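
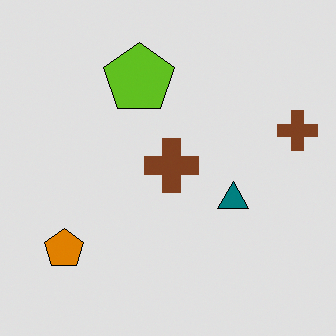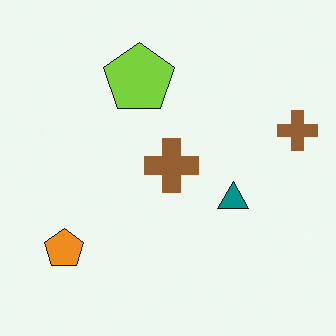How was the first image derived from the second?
Moderately posterized.

Each flat color has snapped to a coarser quantized level — most visibly, the near-white background has dropped to a flat grey.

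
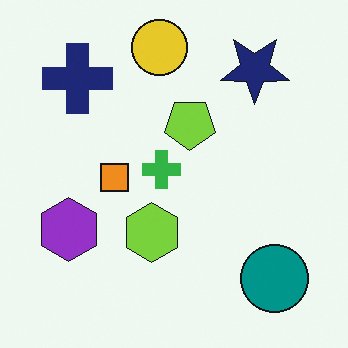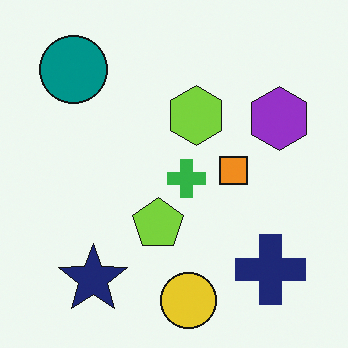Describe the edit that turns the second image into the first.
This is the original image rotated 180°.

The teal circle sits in the top-left of the second image and the bottom-right of the first — consistent with a whole-image 180° rotation.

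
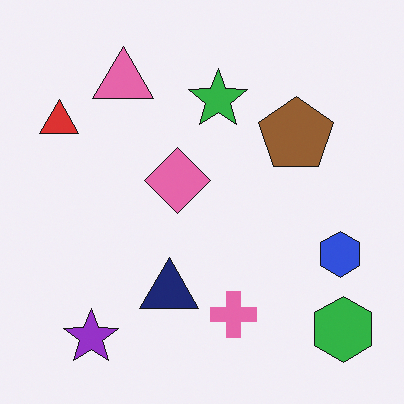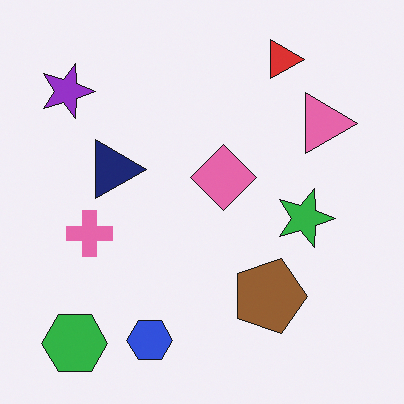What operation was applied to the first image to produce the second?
The second image is the first rotated 90° clockwise.

The green hexagon sits in the bottom-right of the first image and the bottom-left of the second — consistent with a whole-image 90° clockwise rotation.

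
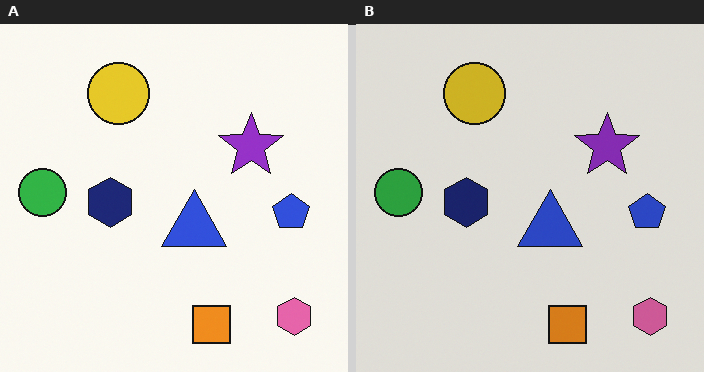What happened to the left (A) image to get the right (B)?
It was slightly darkened.

Every pixel — background and shapes alike — is uniformly darkened.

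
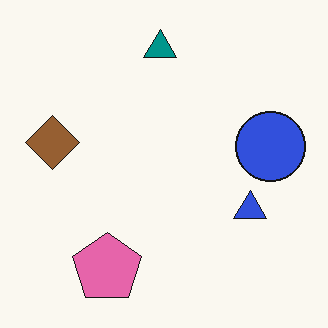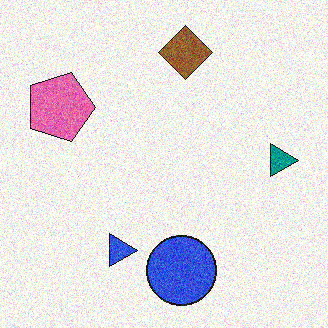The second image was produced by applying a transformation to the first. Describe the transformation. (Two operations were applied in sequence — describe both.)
Rotated 90° clockwise, then degraded with visible gaussian noise.

The pink pentagon sits in the bottom-left of the first image and the top-left of the second — consistent with a whole-image 90° clockwise rotation. Random speckle covers the whole image, including the flat background.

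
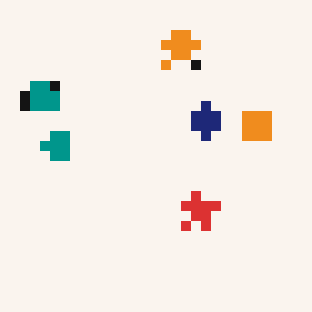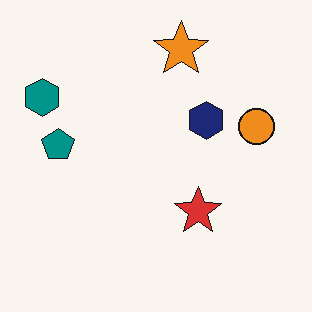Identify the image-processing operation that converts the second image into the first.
Heavily pixelated into large blocks.

Shapes are reduced to large square blocks; fine edges and outlines are lost — a downscale-then-upscale (mosaic) effect.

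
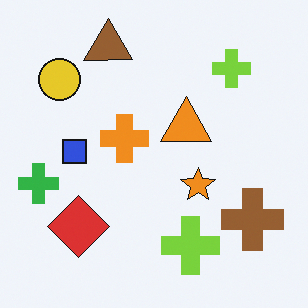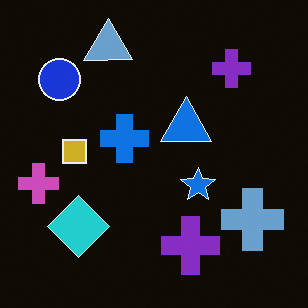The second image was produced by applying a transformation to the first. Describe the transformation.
This is the original image color-inverted (negative).

The light background has become dark and every shape's color is its complement — a photographic negative.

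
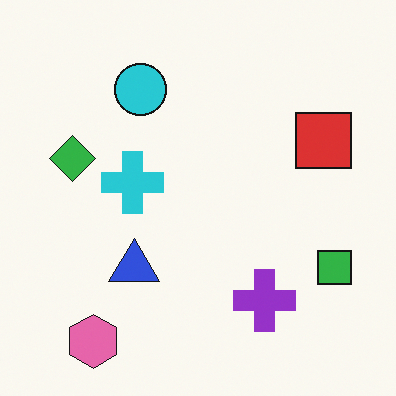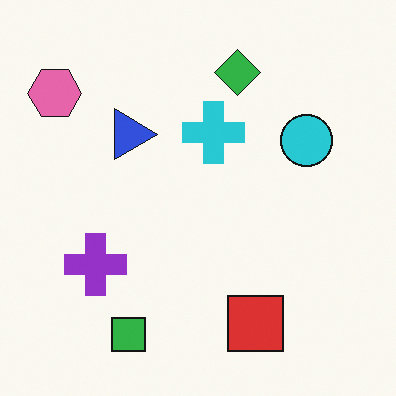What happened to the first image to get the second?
This is the original image rotated 90° clockwise.

The pink hexagon sits in the bottom-left of the first image and the top-left of the second — consistent with a whole-image 90° clockwise rotation.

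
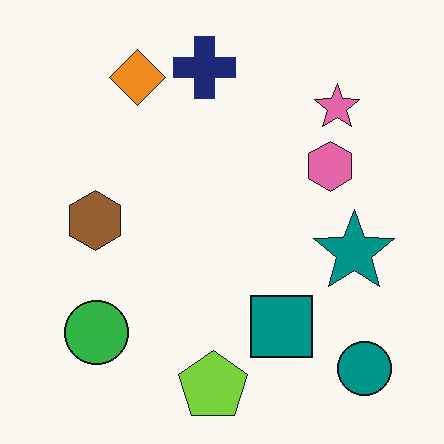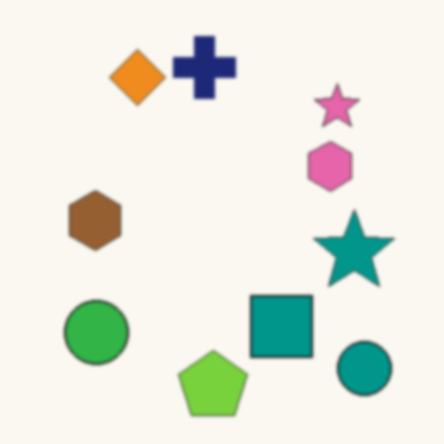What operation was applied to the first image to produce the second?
The second image is the first given a subtle gaussian blur.

Shape edges and outlines are uniformly softened across the whole image.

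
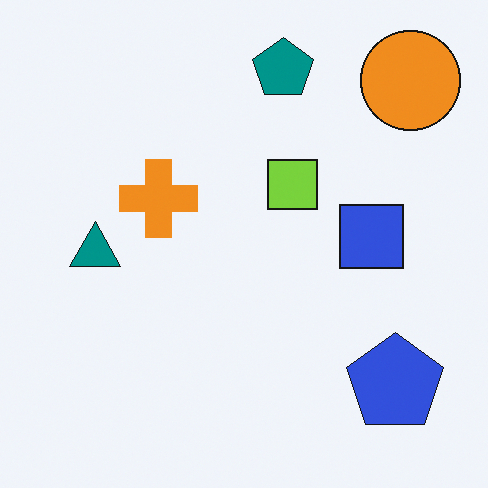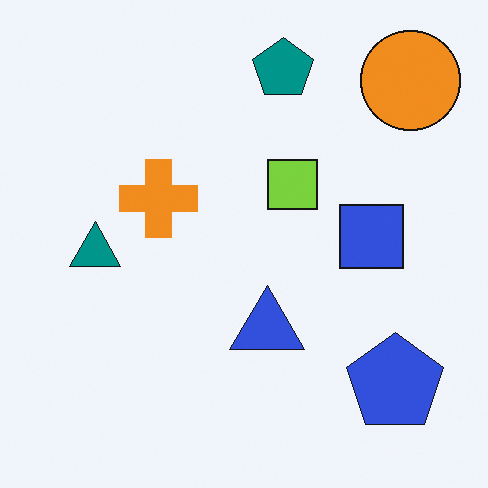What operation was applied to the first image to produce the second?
The second image is the first overlaid with an additional blue triangle.

A blue triangle appears in the second image that is absent from the first.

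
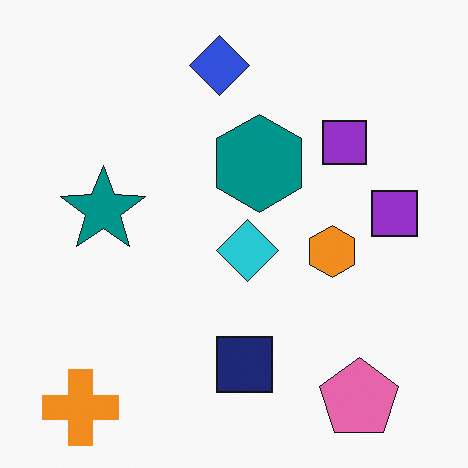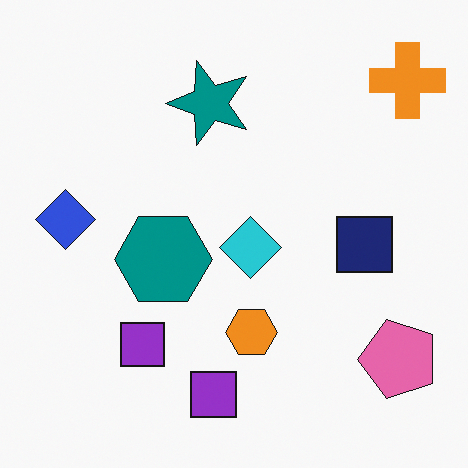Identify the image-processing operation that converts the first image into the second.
It was transposed (reflected across the top-left ↔ bottom-right diagonal).

Shapes have swapped their row and column positions — what was in the top-right is now in the bottom-left — a diagonal reflection.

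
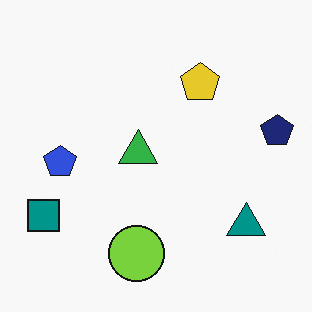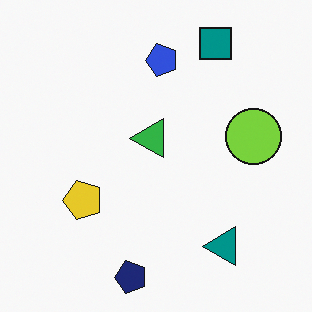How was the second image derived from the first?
The second image is the first transposed (reflected across the top-left ↔ bottom-right diagonal).

Shapes have swapped their row and column positions — what was in the top-right is now in the bottom-left — a diagonal reflection.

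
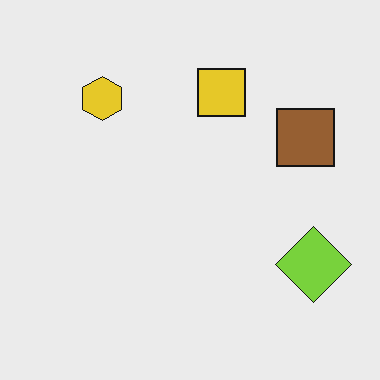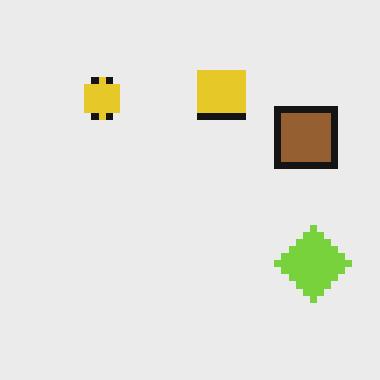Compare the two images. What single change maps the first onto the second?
The transformation is: pixelated into visible square blocks.

Shapes are reduced to large square blocks; fine edges and outlines are lost — a downscale-then-upscale (mosaic) effect.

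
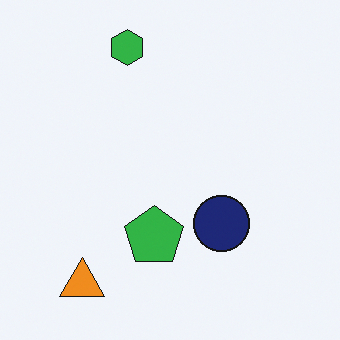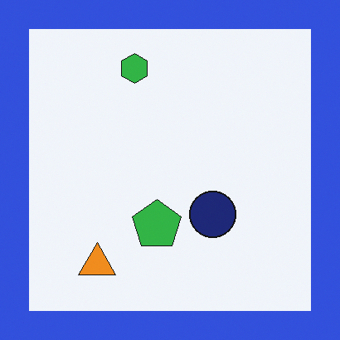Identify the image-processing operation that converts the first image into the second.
This is the original image framed with a blue border.

A solid blue frame runs around the edge of the second image, with the content slightly shrunk inside it.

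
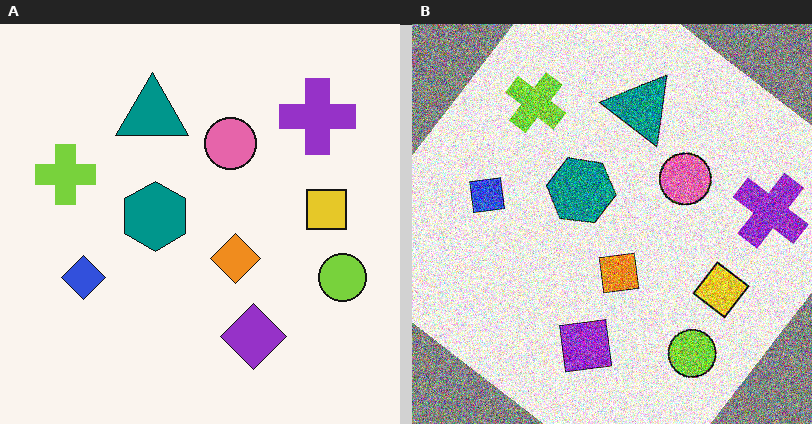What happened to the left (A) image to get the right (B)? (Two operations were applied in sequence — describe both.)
The right (B) image is the left (A) rotated clockwise by a large amount — several tens of degrees, then degraded with a thick layer of grain.

Every shape is tilted by the same angle and the image corners show triangular fill wedges — a whole-image rotation by a non-right angle. Random speckle covers the whole image, including the flat background.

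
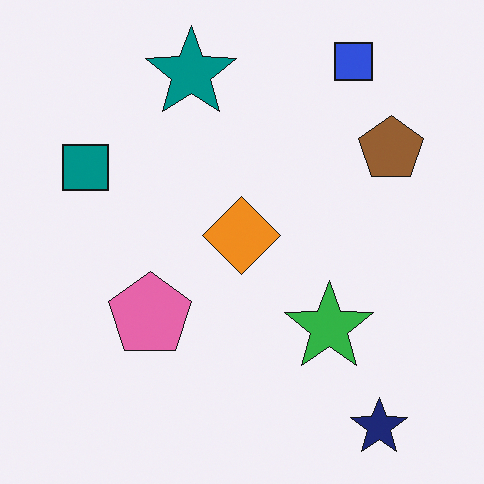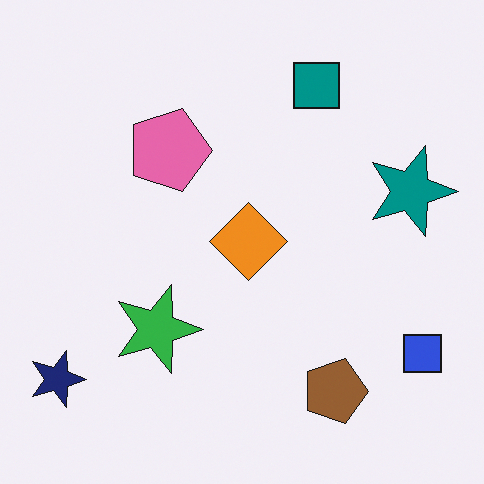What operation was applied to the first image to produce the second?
Rotated 90° clockwise.

The navy star sits in the bottom-right of the first image and the bottom-left of the second — consistent with a whole-image 90° clockwise rotation.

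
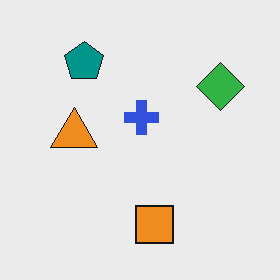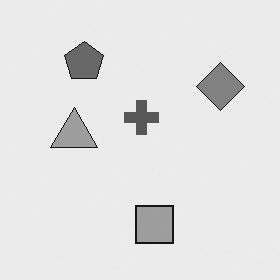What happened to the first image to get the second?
The second image is the first converted to grayscale.

All color is removed — every shape is now a shade of grey.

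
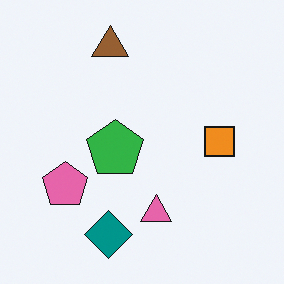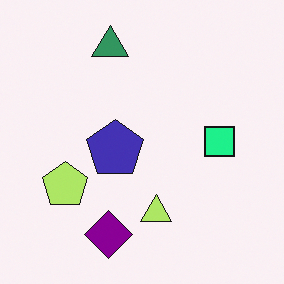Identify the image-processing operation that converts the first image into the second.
The image was hue-shifted through roughly a third of the color wheel.

Every shape's color has rotated by the same amount around the hue wheel — a uniform hue shift.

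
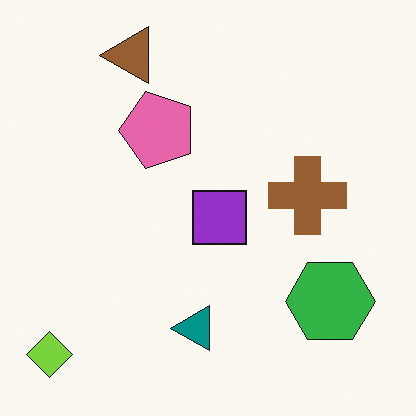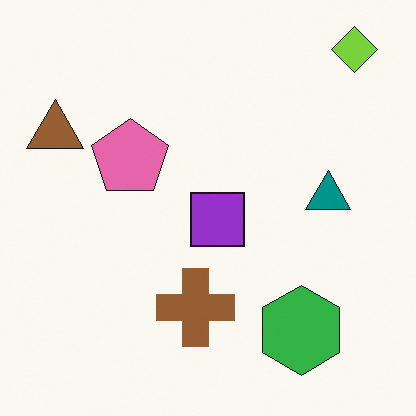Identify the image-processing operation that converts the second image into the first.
The image was transposed (reflected across the top-left ↔ bottom-right diagonal).

Shapes have swapped their row and column positions — what was in the top-right is now in the bottom-left — a diagonal reflection.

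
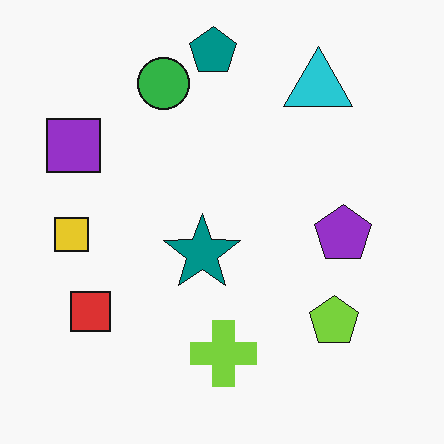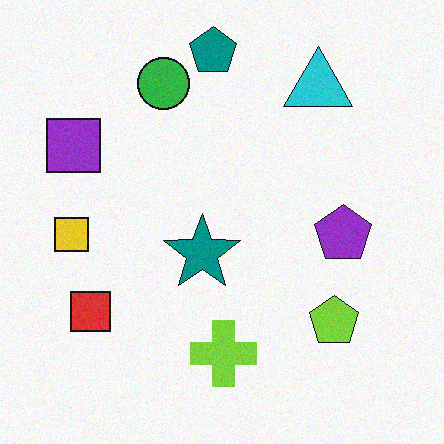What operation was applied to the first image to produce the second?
The second image is the first degraded with light additive noise.

Random speckle covers the whole image, including the flat background.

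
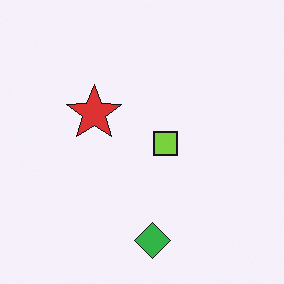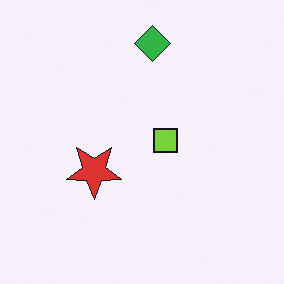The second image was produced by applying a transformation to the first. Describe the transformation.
The transformation is: flipped vertically (top ↔ bottom).

The green diamond is in the bottom of the first image and the top of the second — shapes on opposite sides of the horizontal midline have swapped in a mirror flip.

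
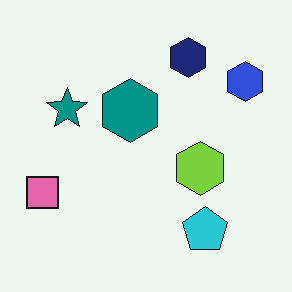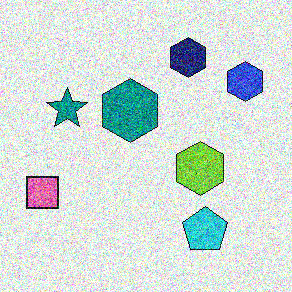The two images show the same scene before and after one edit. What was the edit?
The image was degraded with a thick layer of grain.

Random speckle covers the whole image, including the flat background.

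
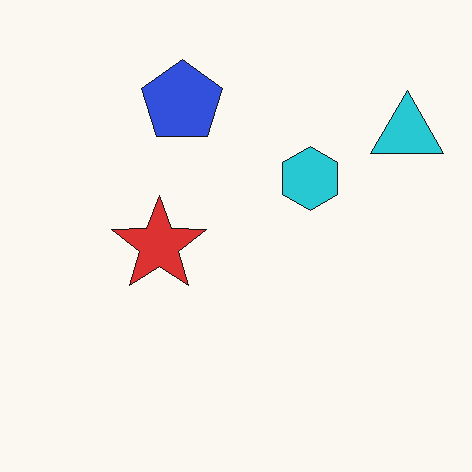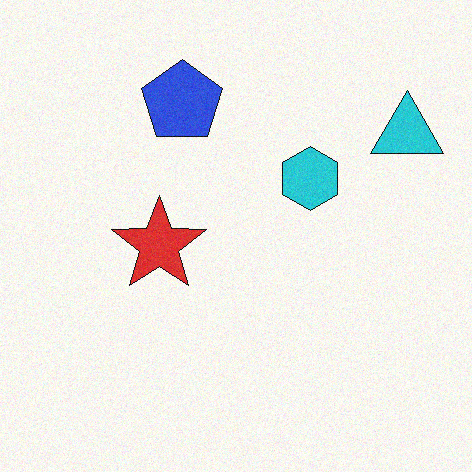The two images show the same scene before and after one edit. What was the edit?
The second image is the first degraded with light additive noise.

Random speckle covers the whole image, including the flat background.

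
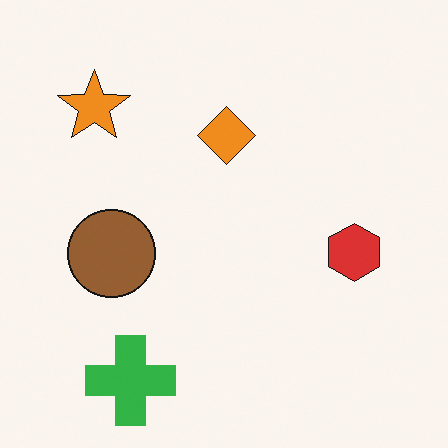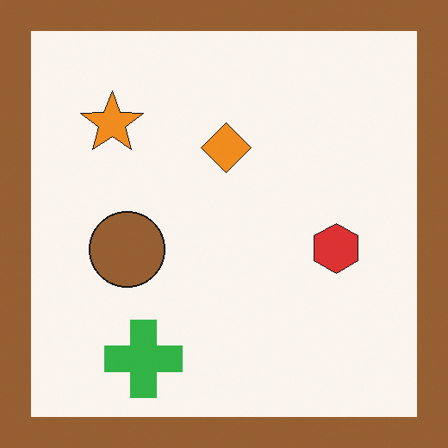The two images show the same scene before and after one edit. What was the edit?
This is the original image framed with a brown border.

A solid brown frame runs around the edge of the second image, with the content slightly shrunk inside it.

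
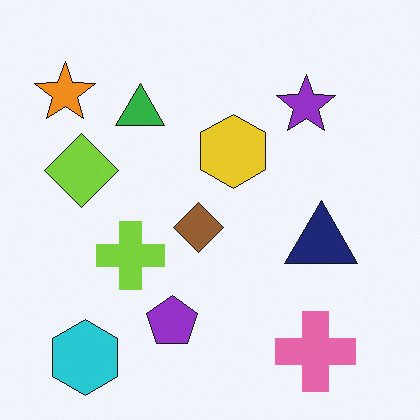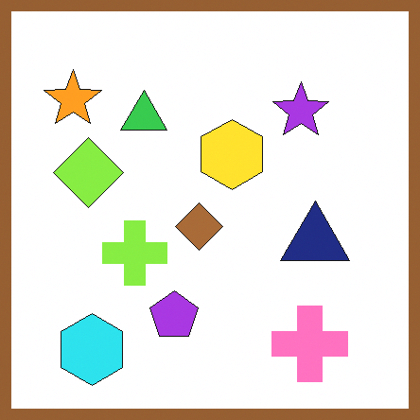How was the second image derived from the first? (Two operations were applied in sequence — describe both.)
Brightened a little, then framed with a brown border.

Every pixel — background and shapes alike — is uniformly brightened. A solid brown frame runs around the edge of the second image, with the content slightly shrunk inside it.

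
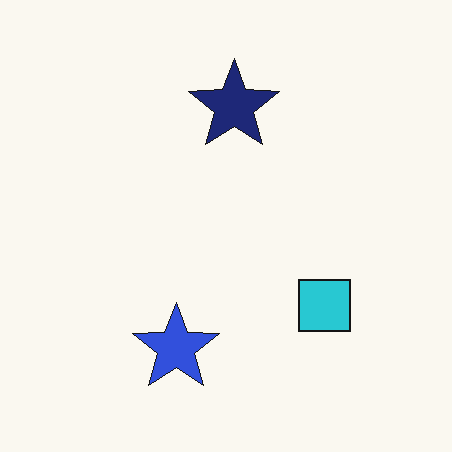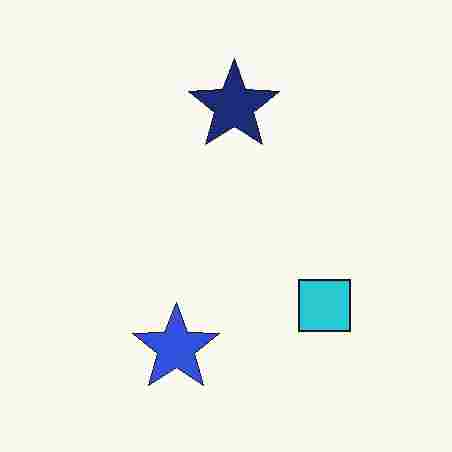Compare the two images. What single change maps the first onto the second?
This is the original image heavily JPEG-compressed with obvious blocking artifacts.

Blocky 8×8 compression artifacts appear around shape edges and the flat background shows ringing — characteristic JPEG degradation.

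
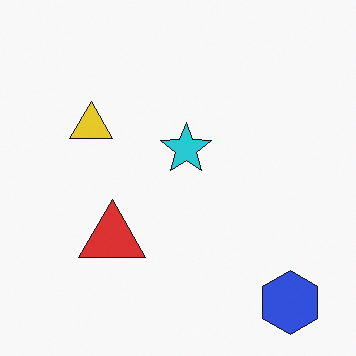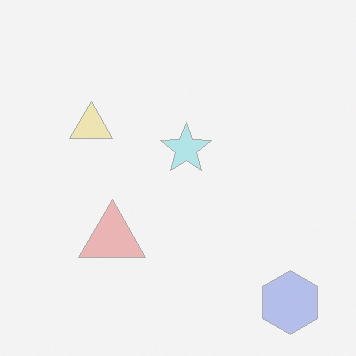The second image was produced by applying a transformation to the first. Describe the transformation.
The transformation is: given much lower contrast.

Tones are pushed toward mid-grey across the whole image — a global contrast change.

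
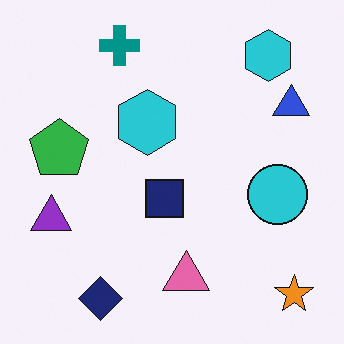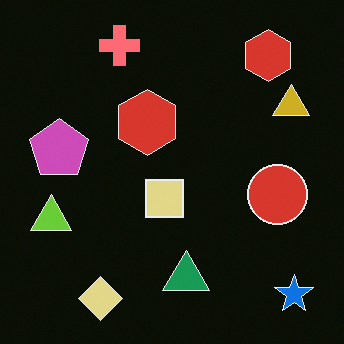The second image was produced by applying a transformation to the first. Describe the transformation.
The transformation is: color-inverted (negative).

The light background has become dark and every shape's color is its complement — a photographic negative.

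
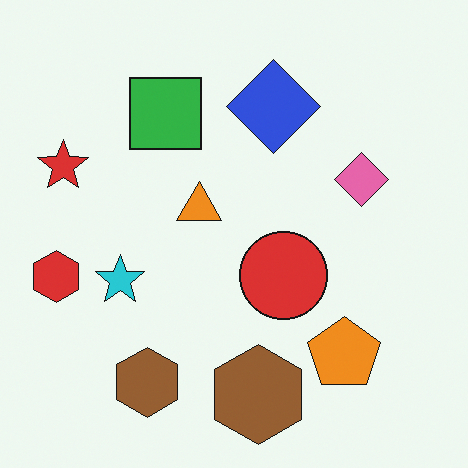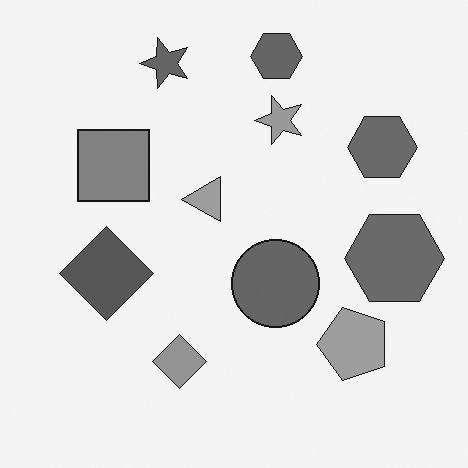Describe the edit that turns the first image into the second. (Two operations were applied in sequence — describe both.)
It was converted to grayscale, then transposed (reflected across the top-left ↔ bottom-right diagonal).

All color is removed — every shape is now a shade of grey. Shapes have swapped their row and column positions — what was in the top-right is now in the bottom-left — a diagonal reflection.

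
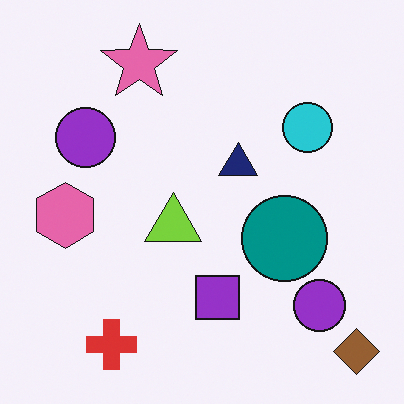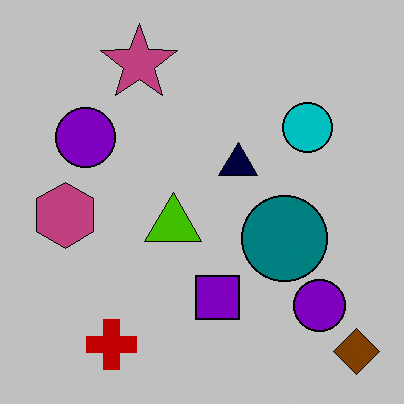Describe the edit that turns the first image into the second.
This is the original image aggressively posterized.

Each flat color has snapped to a coarser quantized level — most visibly, the near-white background has dropped to a flat grey.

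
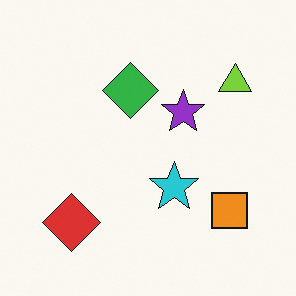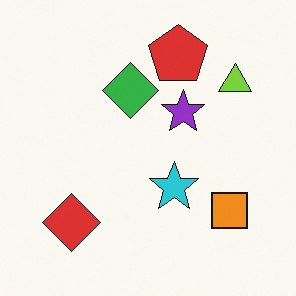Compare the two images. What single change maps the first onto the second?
The image was overlaid with an additional red pentagon.

A red pentagon appears in the second image that is absent from the first.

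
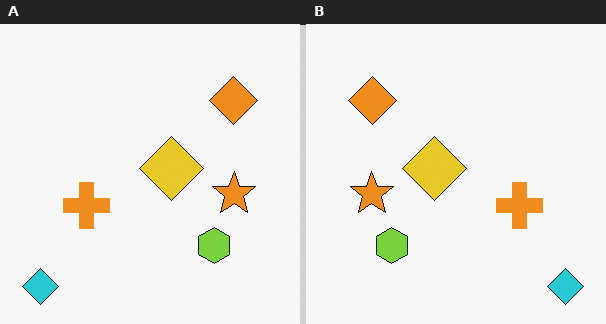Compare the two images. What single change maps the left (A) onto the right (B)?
The transformation is: flipped horizontally (left ↔ right).

The cyan diamond is in the bottom-left of the left (A) image and the bottom-right of the right (B) — shapes on opposite sides of the vertical midline have swapped in a mirror flip.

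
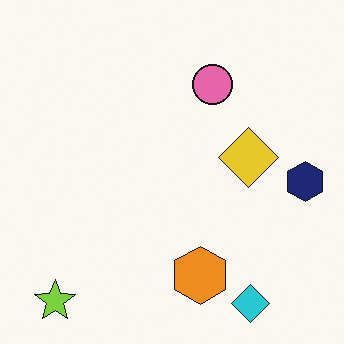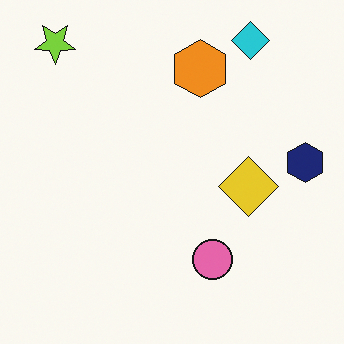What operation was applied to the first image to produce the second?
Flipped vertically (top ↔ bottom).

The cyan diamond is in the bottom-right of the first image and the top-right of the second — shapes on opposite sides of the horizontal midline have swapped in a mirror flip.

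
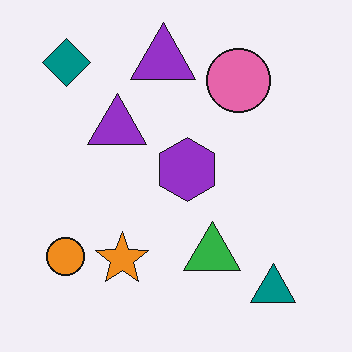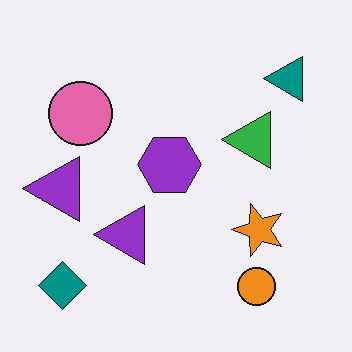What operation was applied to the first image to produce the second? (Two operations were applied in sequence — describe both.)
This is the original image rotated 90° counter-clockwise, then JPEG-compressed with visible artifacts.

The teal diamond sits in the top-left of the first image and the bottom-left of the second — consistent with a whole-image 90° counter-clockwise rotation. Blocky 8×8 compression artifacts appear around shape edges and the flat background shows ringing — characteristic JPEG degradation.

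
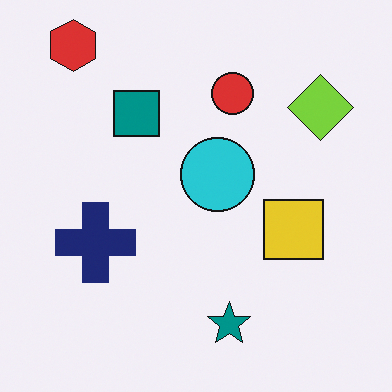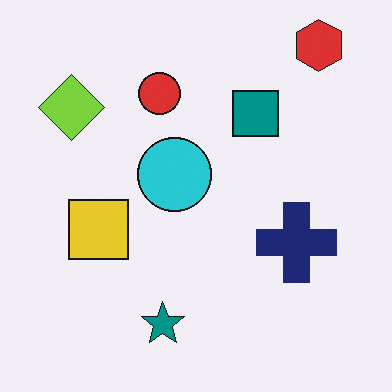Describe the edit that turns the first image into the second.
The transformation is: flipped horizontally (left ↔ right).

The lime diamond is in the top-right of the first image and the top-left of the second — shapes on opposite sides of the vertical midline have swapped in a mirror flip.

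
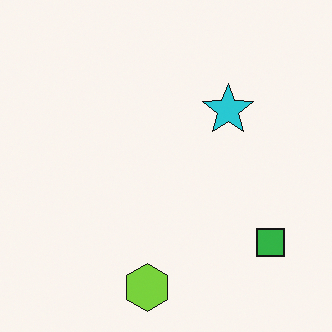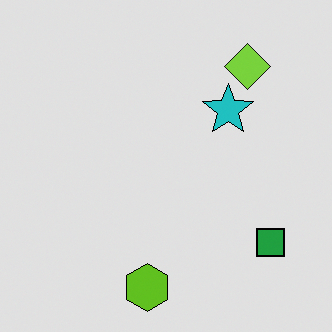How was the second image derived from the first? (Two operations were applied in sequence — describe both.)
The image was posterized to a reduced palette, then overlaid with an additional lime diamond.

Each flat color has snapped to a coarser quantized level — most visibly, the near-white background has dropped to a flat grey. A lime diamond appears in the second image that is absent from the first.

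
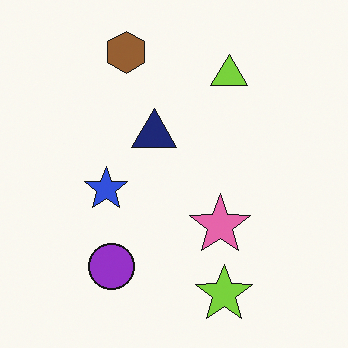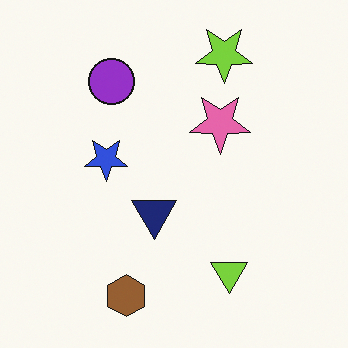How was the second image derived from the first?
Flipped vertically (top ↔ bottom).

The brown hexagon is in the top of the first image and the bottom of the second — shapes on opposite sides of the horizontal midline have swapped in a mirror flip.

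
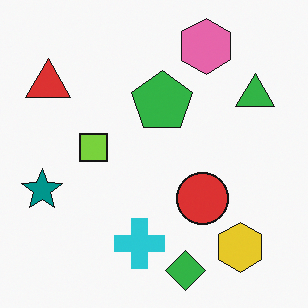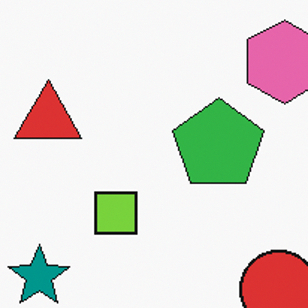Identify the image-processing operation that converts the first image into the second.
Cropped to a modestly smaller region and rescaled.

The visible shapes are larger and the field of view is narrower; shapes near the original edges may be partly or wholly outside the frame — a crop-and-rescale.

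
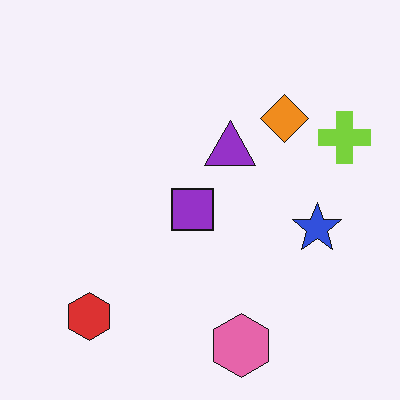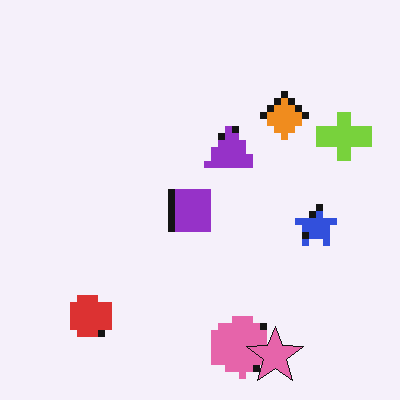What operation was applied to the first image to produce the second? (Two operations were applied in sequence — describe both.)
The transformation is: pixelated into visible square blocks, then overlaid with an additional pink star.

Shapes are reduced to large square blocks; fine edges and outlines are lost — a downscale-then-upscale (mosaic) effect. A pink star appears in the second image that is absent from the first.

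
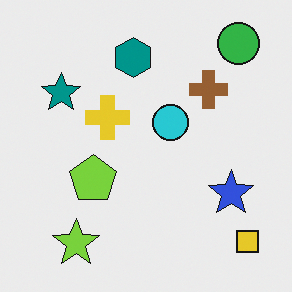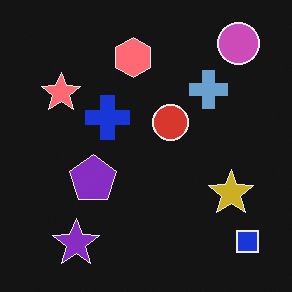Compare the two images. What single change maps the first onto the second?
The second image is the first color-inverted (negative).

The light background has become dark and every shape's color is its complement — a photographic negative.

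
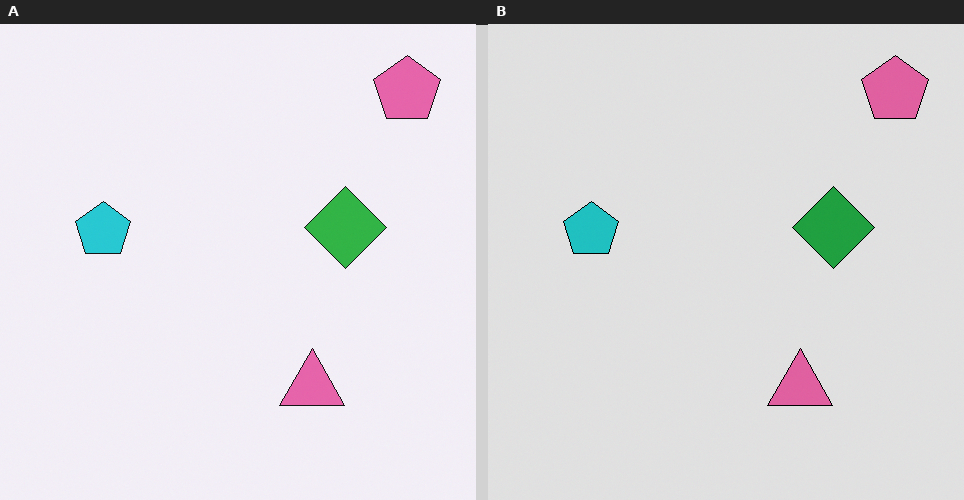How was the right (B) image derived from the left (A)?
The right (B) image is the left (A) posterized to a reduced palette.

Each flat color has snapped to a coarser quantized level — most visibly, the near-white background has dropped to a flat grey.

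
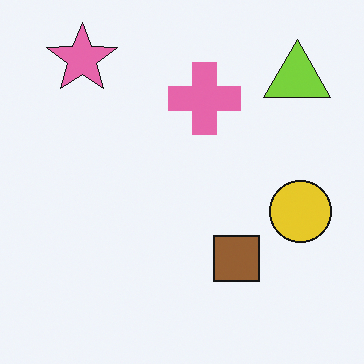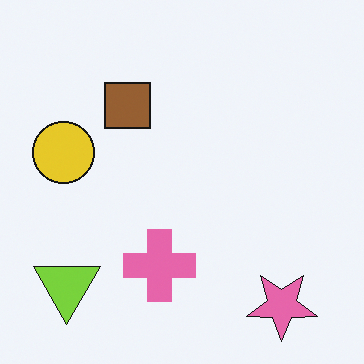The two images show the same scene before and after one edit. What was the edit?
Rotated 180°.

The pink star sits in the top-left of the first image and the bottom-right of the second — consistent with a whole-image 180° rotation.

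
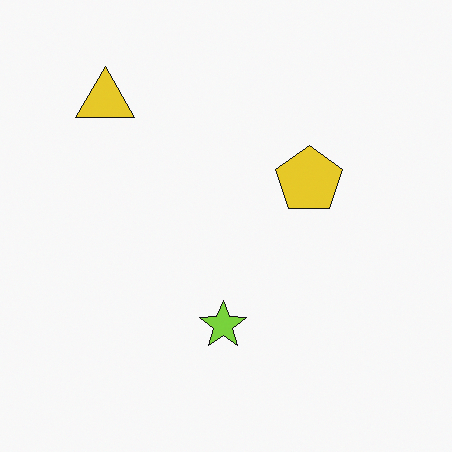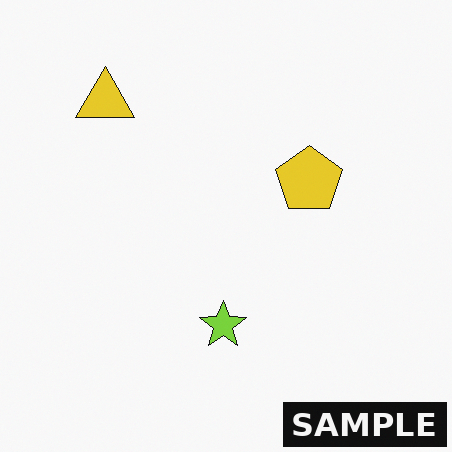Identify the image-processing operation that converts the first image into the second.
It was watermarked with the text "SAMPLE" in the lower-right corner.

A dark label reading "SAMPLE" appears in the lower-right corner.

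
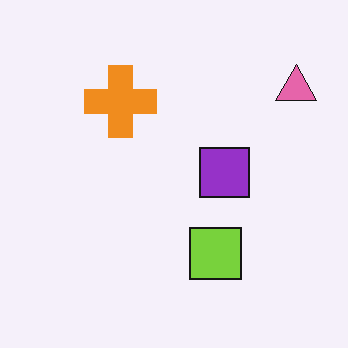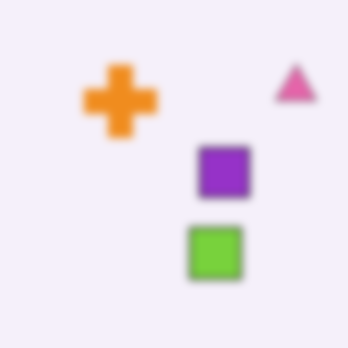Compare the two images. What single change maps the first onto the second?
The image was moderately blurred.

Shape edges and outlines are uniformly softened across the whole image.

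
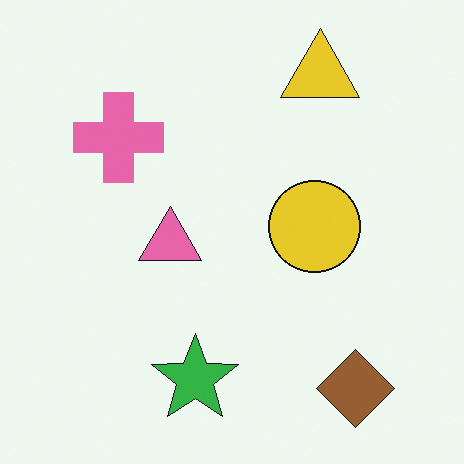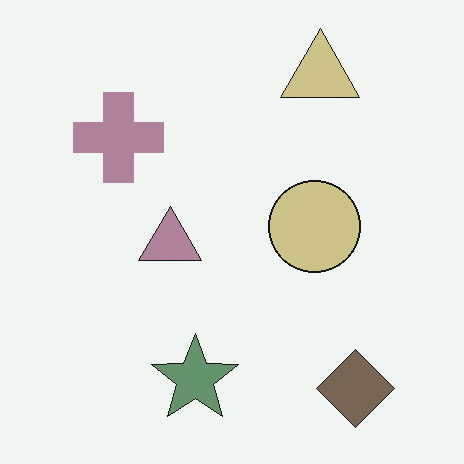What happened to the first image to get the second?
The image was heavily desaturated.

All colors are more muted and greyish — a global saturation change.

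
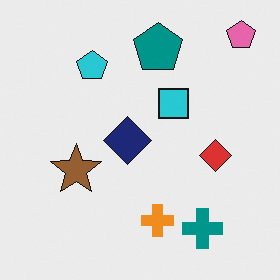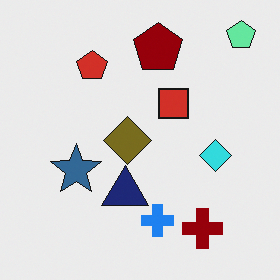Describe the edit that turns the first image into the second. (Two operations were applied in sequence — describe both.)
Hue-shifted through roughly half the color wheel, then overlaid with an additional navy triangle.

Every shape's color has rotated by the same amount around the hue wheel — a uniform hue shift. A navy triangle appears in the second image that is absent from the first.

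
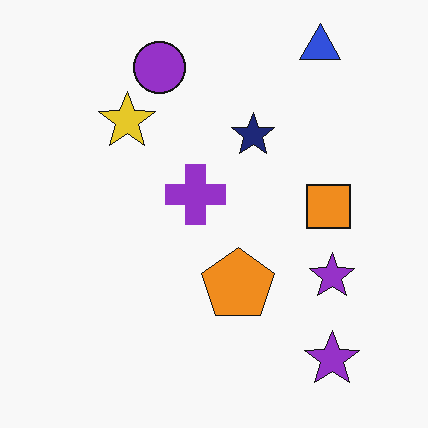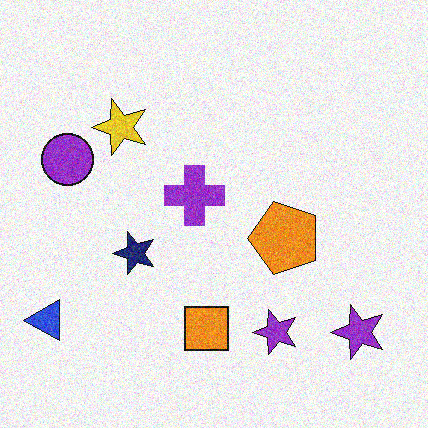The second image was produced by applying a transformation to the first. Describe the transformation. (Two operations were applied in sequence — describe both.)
This is the original image degraded with moderate additive noise, then transposed (reflected across the top-left ↔ bottom-right diagonal).

Random speckle covers the whole image, including the flat background. Shapes have swapped their row and column positions — what was in the top-right is now in the bottom-left — a diagonal reflection.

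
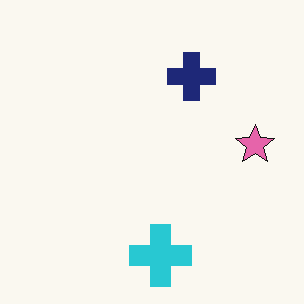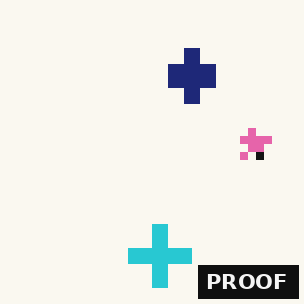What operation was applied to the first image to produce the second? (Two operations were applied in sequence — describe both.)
The transformation is: moderately pixelated, then watermarked with the text "PROOF" in the lower-right corner.

Shapes are reduced to large square blocks; fine edges and outlines are lost — a downscale-then-upscale (mosaic) effect. A dark label reading "PROOF" appears in the lower-right corner.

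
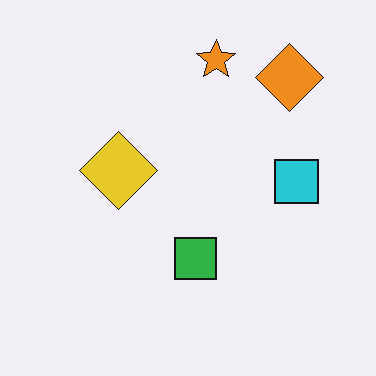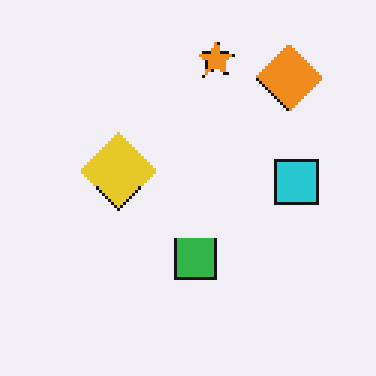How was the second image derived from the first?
The second image is the first lightly pixelated (a mild mosaic effect).

Shapes are reduced to large square blocks; fine edges and outlines are lost — a downscale-then-upscale (mosaic) effect.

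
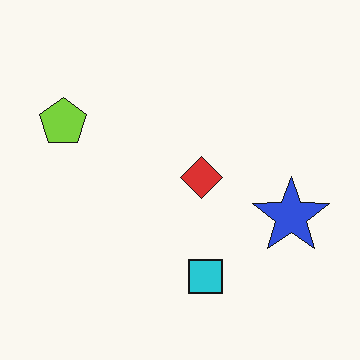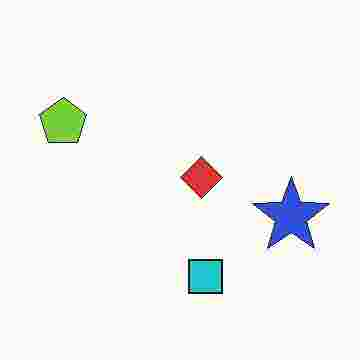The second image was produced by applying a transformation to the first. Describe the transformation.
It was degraded with heavy JPEG compression.

Blocky 8×8 compression artifacts appear around shape edges and the flat background shows ringing — characteristic JPEG degradation.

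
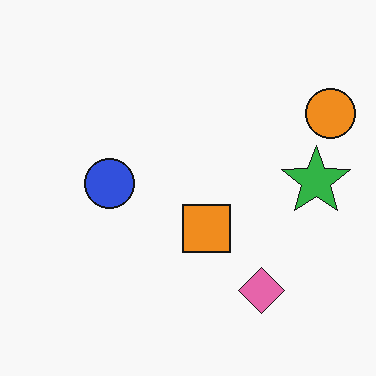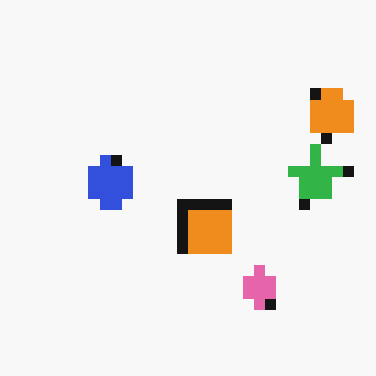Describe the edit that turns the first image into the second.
This is the original image coarsely pixelated.

Shapes are reduced to large square blocks; fine edges and outlines are lost — a downscale-then-upscale (mosaic) effect.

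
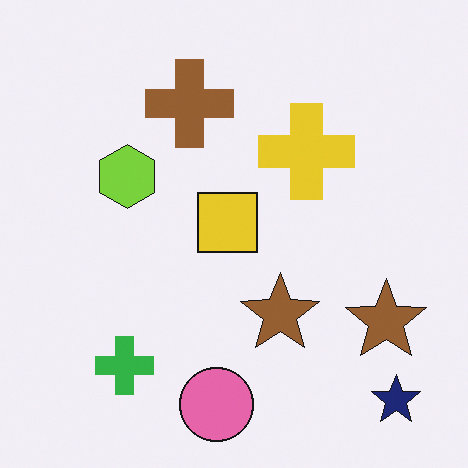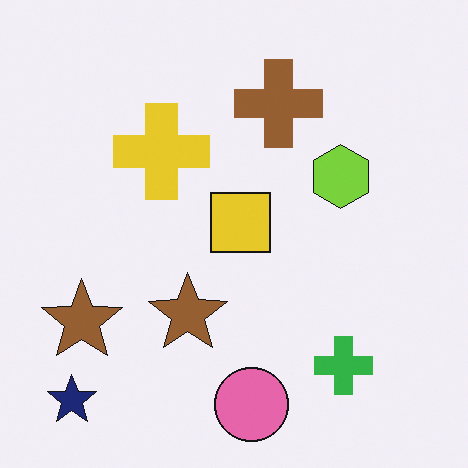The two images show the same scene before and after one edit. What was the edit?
Flipped horizontally (left ↔ right).

The navy star is in the bottom-right of the first image and the bottom-left of the second — shapes on opposite sides of the vertical midline have swapped in a mirror flip.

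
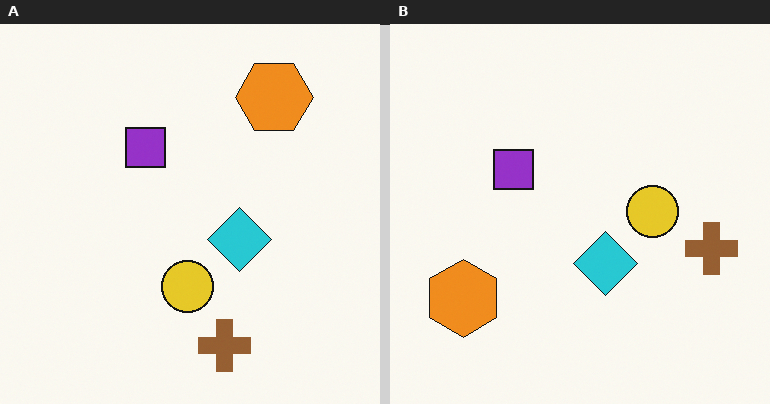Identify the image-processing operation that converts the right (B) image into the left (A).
Transposed (reflected across the top-left ↔ bottom-right diagonal).

Shapes have swapped their row and column positions — what was in the top-right is now in the bottom-left — a diagonal reflection.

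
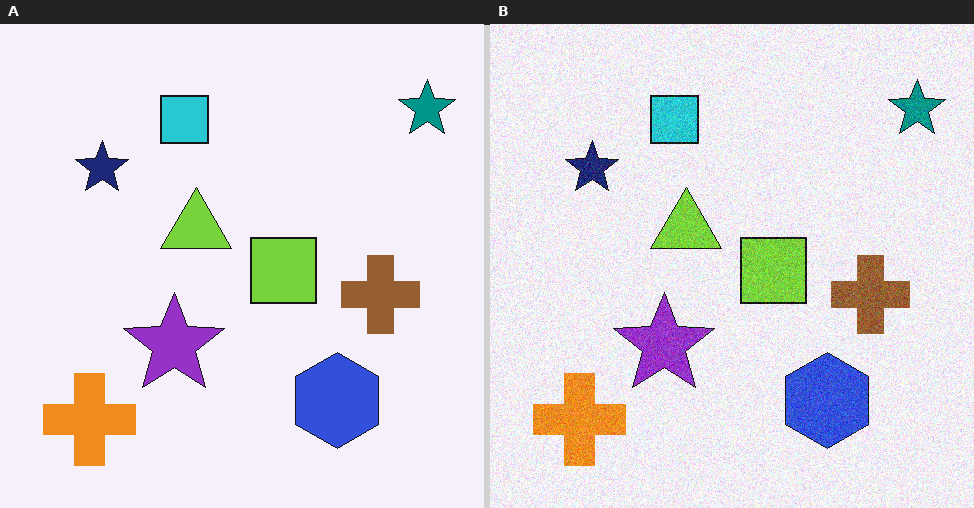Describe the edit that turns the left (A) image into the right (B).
Degraded with moderate additive noise.

Random speckle covers the whole image, including the flat background.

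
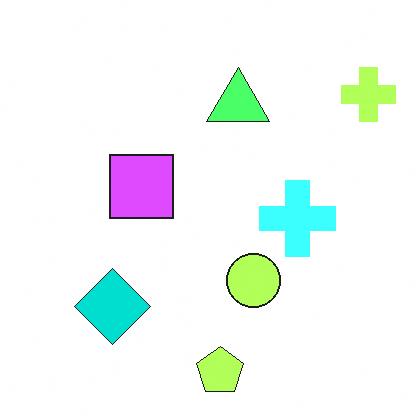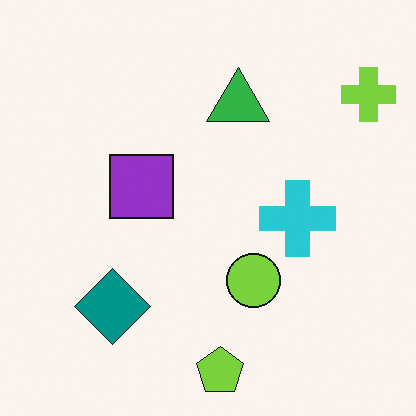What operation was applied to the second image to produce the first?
The image was noticeably brightened.

Every pixel — background and shapes alike — is uniformly brightened.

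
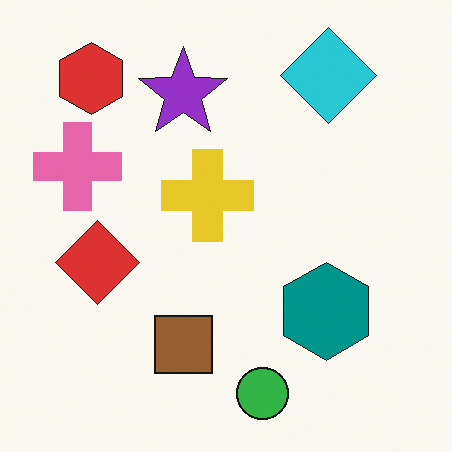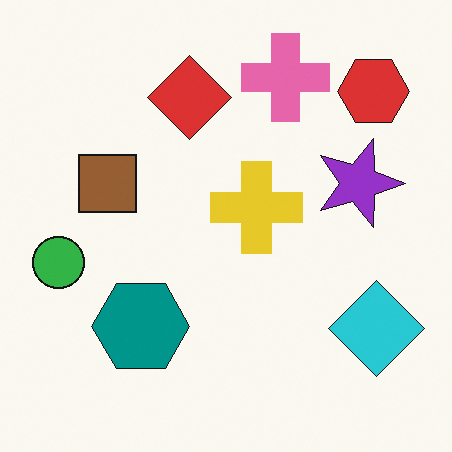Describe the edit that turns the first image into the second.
The transformation is: rotated 90° clockwise.

The red hexagon sits in the top-left of the first image and the top-right of the second — consistent with a whole-image 90° clockwise rotation.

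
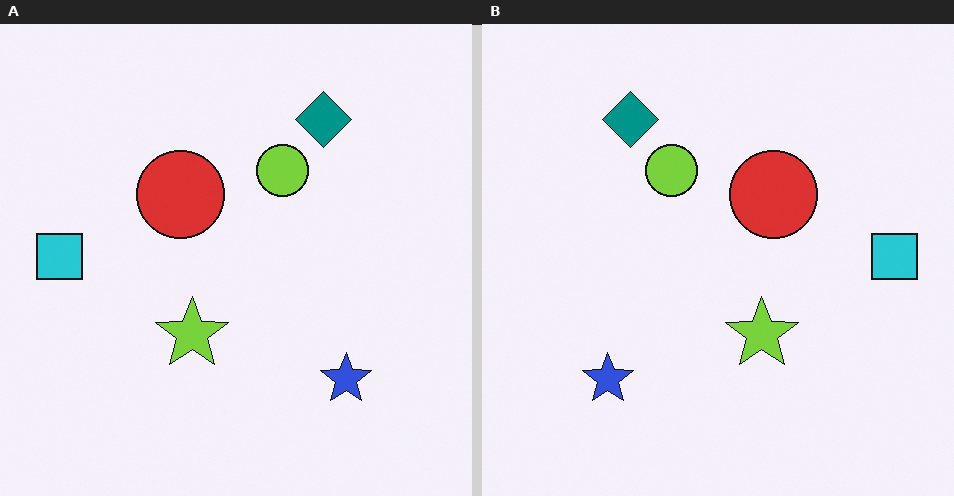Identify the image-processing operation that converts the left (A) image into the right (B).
The image was flipped horizontally (left ↔ right).

The cyan square is in the left of the left (A) image and the right of the right (B) — shapes on opposite sides of the vertical midline have swapped in a mirror flip.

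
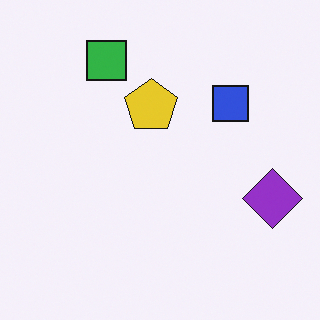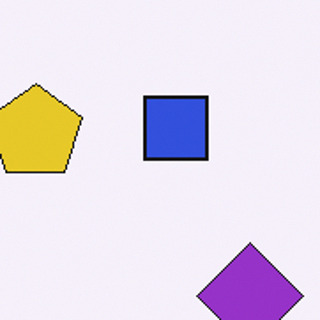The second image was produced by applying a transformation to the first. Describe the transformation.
Cropped tightly and scaled back up.

The visible shapes are larger and the field of view is narrower; shapes near the original edges may be partly or wholly outside the frame — a crop-and-rescale.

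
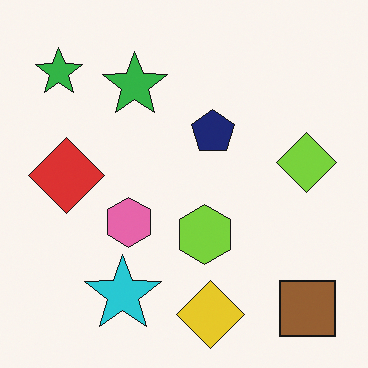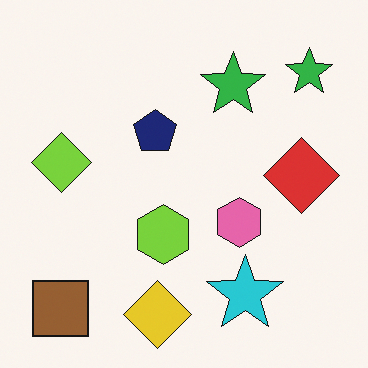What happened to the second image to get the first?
It was flipped horizontally (left ↔ right).

The brown square is in the bottom-left of the second image and the bottom-right of the first — shapes on opposite sides of the vertical midline have swapped in a mirror flip.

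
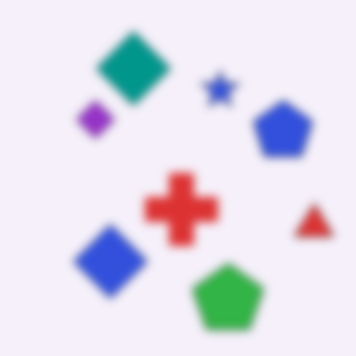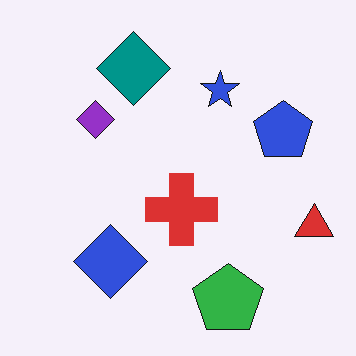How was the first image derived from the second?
The first image is the second noticeably gaussian-blurred.

Shape edges and outlines are uniformly softened across the whole image.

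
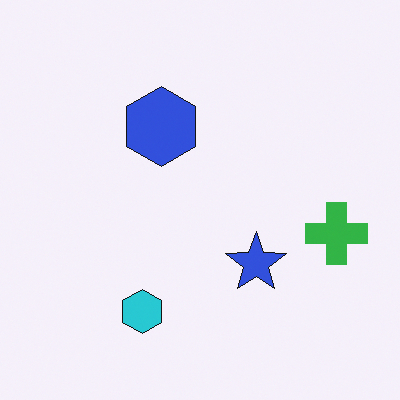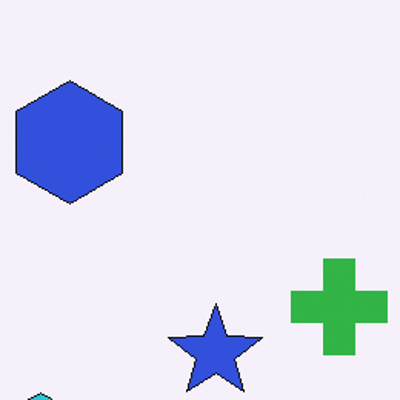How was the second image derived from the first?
The transformation is: cropped slightly and scaled back up.

The visible shapes are larger and the field of view is narrower; shapes near the original edges may be partly or wholly outside the frame — a crop-and-rescale.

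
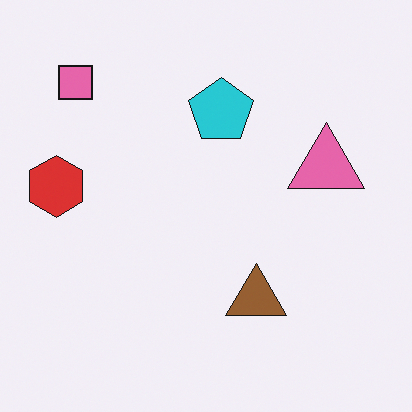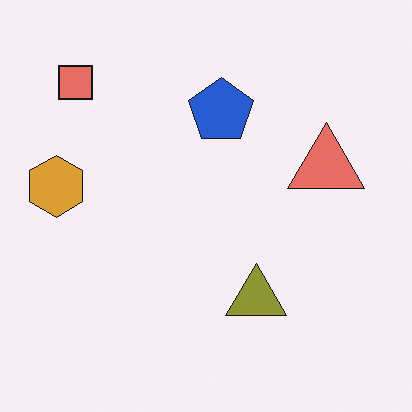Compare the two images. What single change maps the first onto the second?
The second image is the first hue-shifted slightly.

Every shape's color has rotated by the same amount around the hue wheel — a uniform hue shift.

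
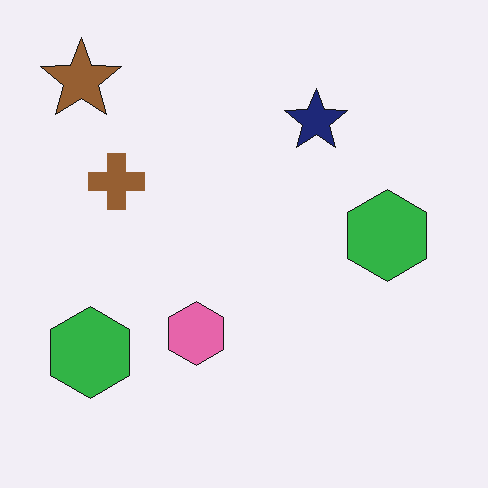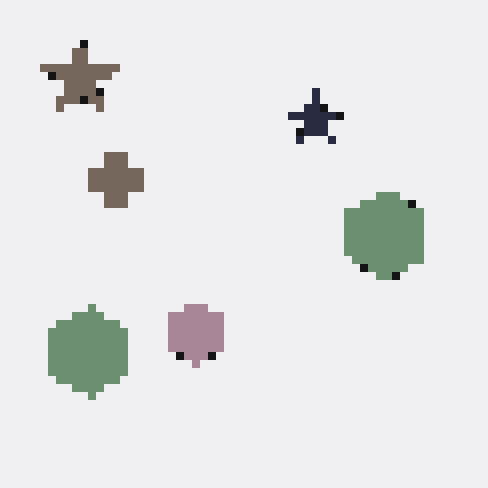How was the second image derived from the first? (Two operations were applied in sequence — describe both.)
It was heavily desaturated, then moderately pixelated.

All colors are more muted and greyish — a global saturation change. Shapes are reduced to large square blocks; fine edges and outlines are lost — a downscale-then-upscale (mosaic) effect.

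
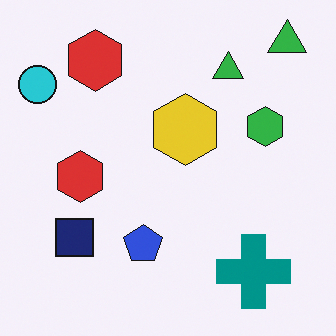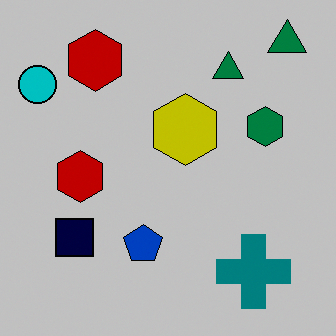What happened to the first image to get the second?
The image was aggressively posterized.

Each flat color has snapped to a coarser quantized level — most visibly, the near-white background has dropped to a flat grey.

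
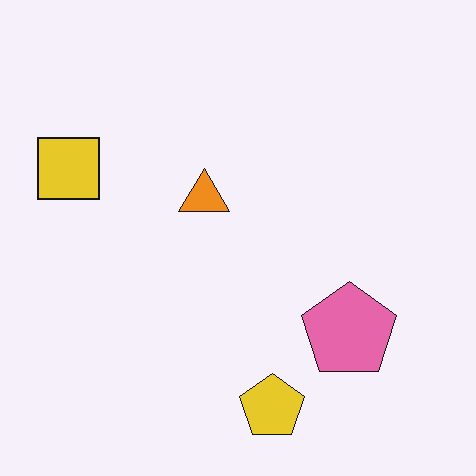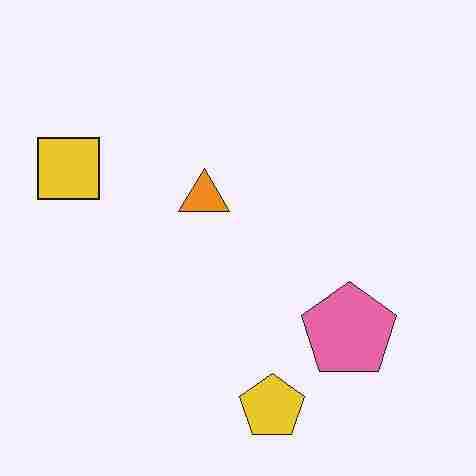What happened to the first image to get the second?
This is the original image heavily JPEG-compressed with obvious blocking artifacts.

Blocky 8×8 compression artifacts appear around shape edges and the flat background shows ringing — characteristic JPEG degradation.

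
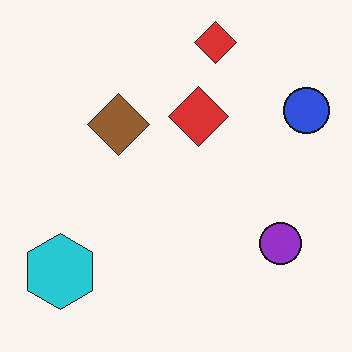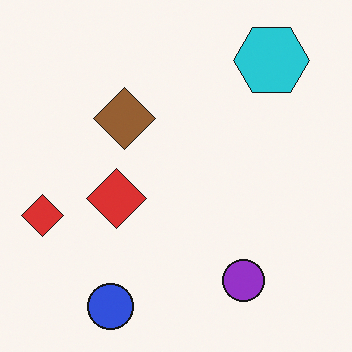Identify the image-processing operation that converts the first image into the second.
Transposed (reflected across the top-left ↔ bottom-right diagonal).

Shapes have swapped their row and column positions — what was in the top-right is now in the bottom-left — a diagonal reflection.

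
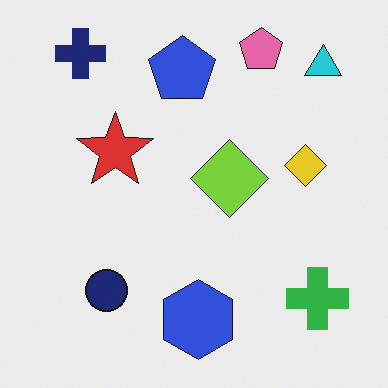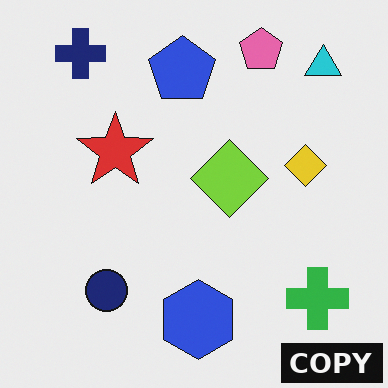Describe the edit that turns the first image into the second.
It was watermarked with the text "COPY" in the lower-right corner.

A dark label reading "COPY" appears in the lower-right corner.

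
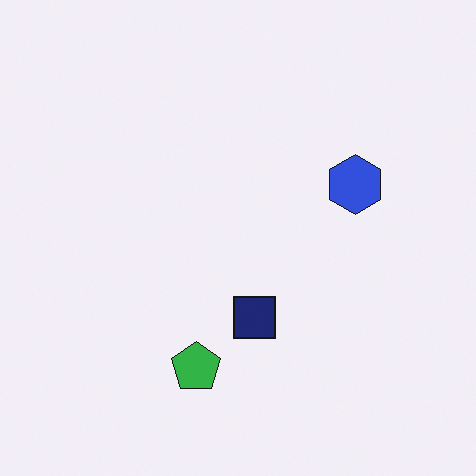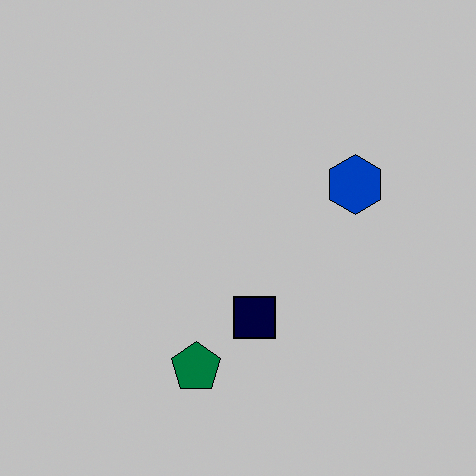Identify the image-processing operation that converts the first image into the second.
This is the original image heavily posterized to just a handful of flat colors.

Each flat color has snapped to a coarser quantized level — most visibly, the near-white background has dropped to a flat grey.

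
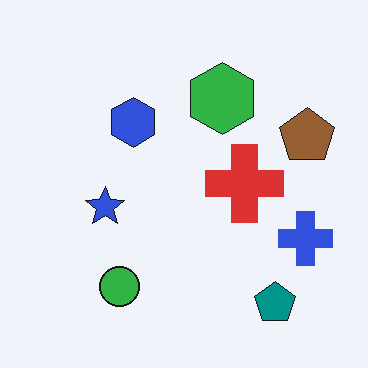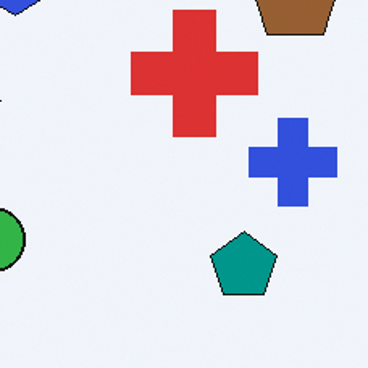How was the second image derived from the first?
The transformation is: cropped to a modestly smaller region and rescaled.

The visible shapes are larger and the field of view is narrower; shapes near the original edges may be partly or wholly outside the frame — a crop-and-rescale.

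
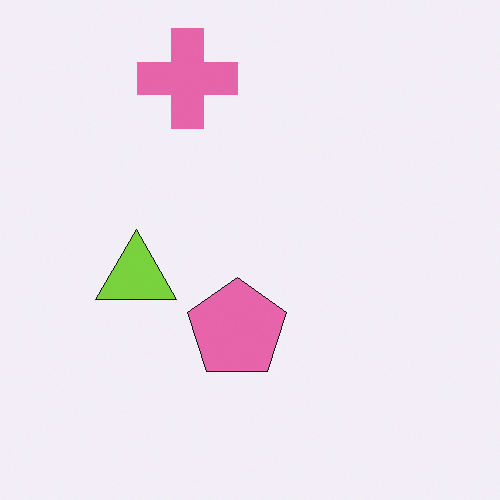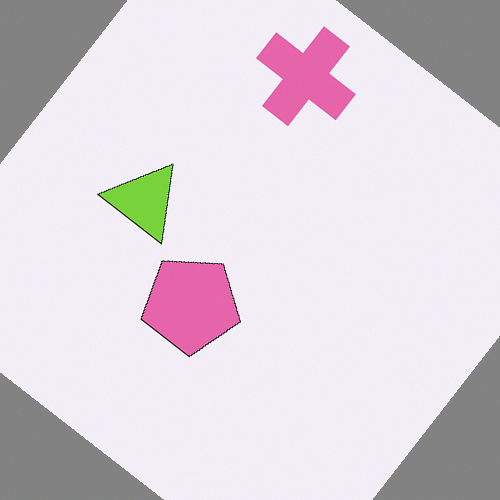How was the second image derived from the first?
The transformation is: rotated clockwise by a large amount — several tens of degrees.

Every shape is tilted by the same angle and the image corners show triangular fill wedges — a whole-image rotation by a non-right angle.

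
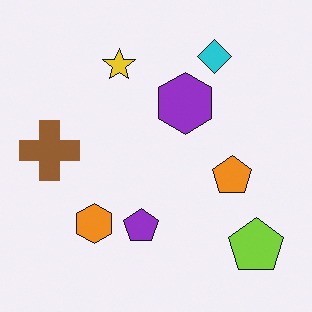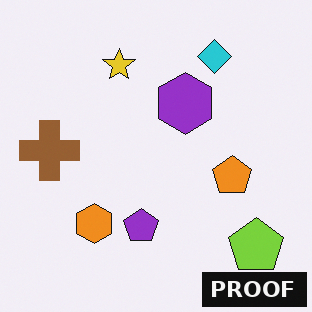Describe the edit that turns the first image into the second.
It was watermarked with the text "PROOF" in the lower-right corner.

A dark label reading "PROOF" appears in the lower-right corner.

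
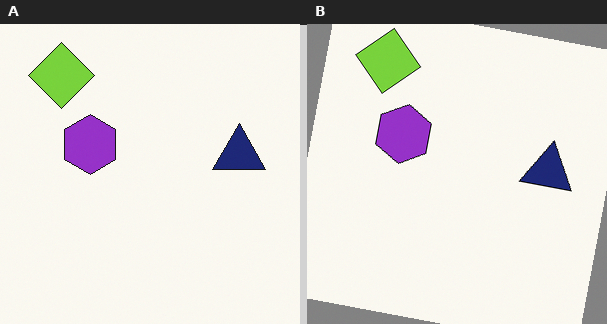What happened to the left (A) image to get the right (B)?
Rotated clockwise by a few degrees.

Every shape is tilted by the same angle and the image corners show triangular fill wedges — a whole-image rotation by a non-right angle.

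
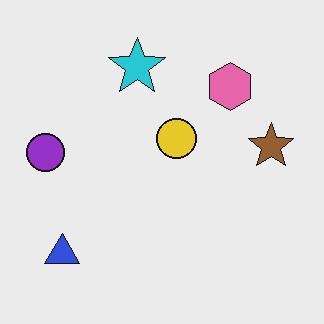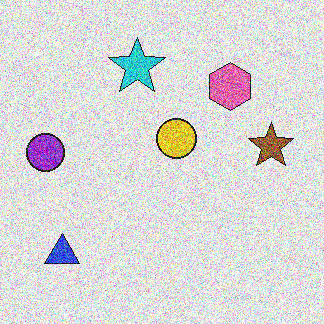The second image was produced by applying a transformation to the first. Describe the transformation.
This is the original image degraded with strong gaussian noise.

Random speckle covers the whole image, including the flat background.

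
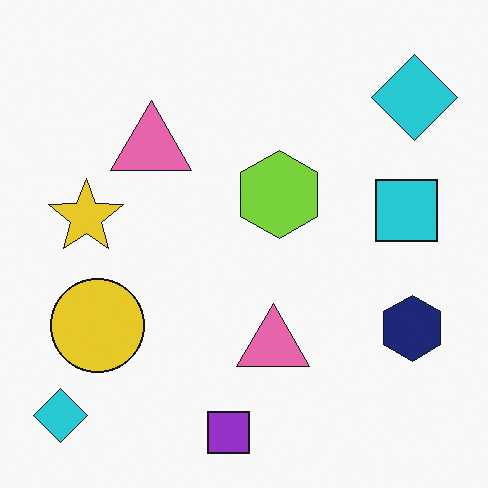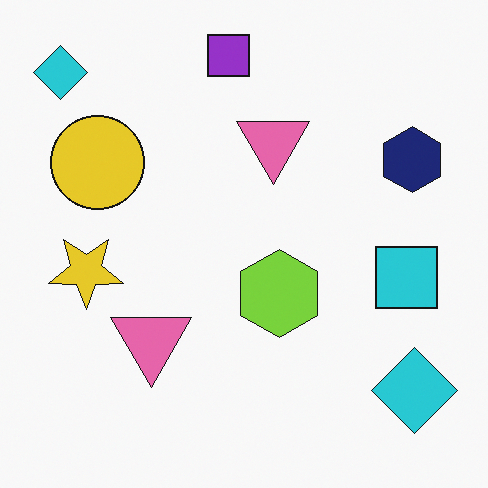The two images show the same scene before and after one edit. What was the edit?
Flipped vertically (top ↔ bottom).

The purple square is in the bottom of the first image and the top of the second — shapes on opposite sides of the horizontal midline have swapped in a mirror flip.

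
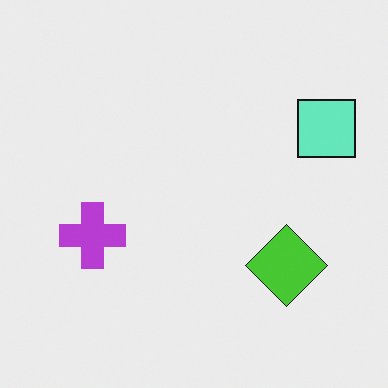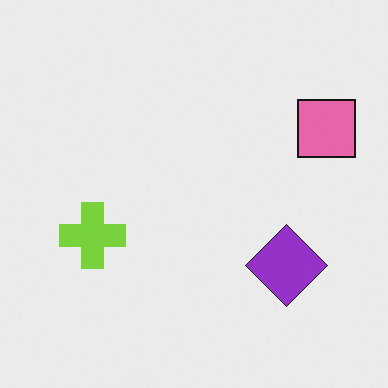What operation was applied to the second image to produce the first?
It was hue-shifted by a large amount.

Every shape's color has rotated by the same amount around the hue wheel — a uniform hue shift.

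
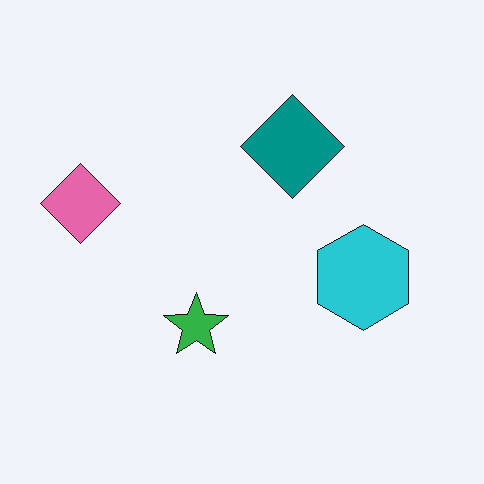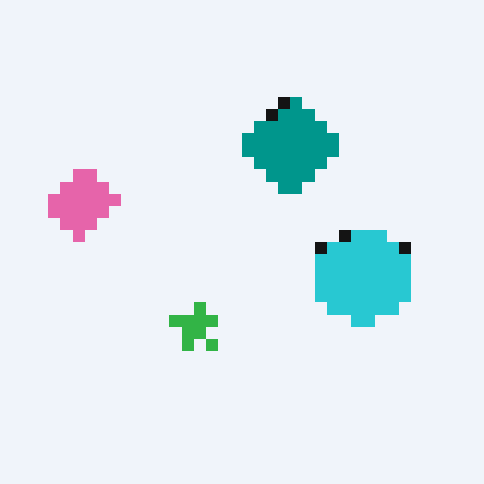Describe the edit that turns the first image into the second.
It was heavily pixelated into large blocks.

Shapes are reduced to large square blocks; fine edges and outlines are lost — a downscale-then-upscale (mosaic) effect.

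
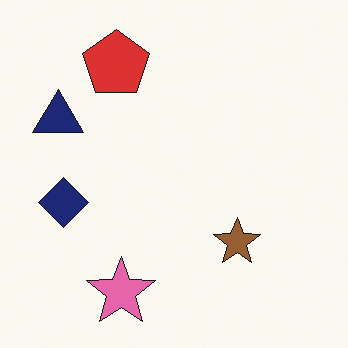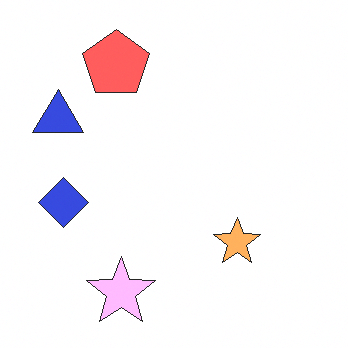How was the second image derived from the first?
The image was substantially brightened.

Every pixel — background and shapes alike — is uniformly brightened.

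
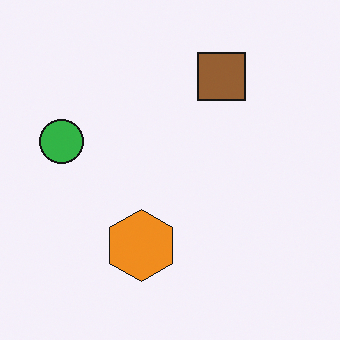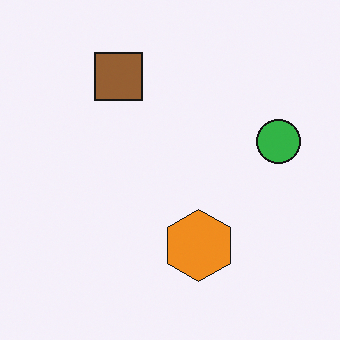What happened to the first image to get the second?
The image was flipped horizontally (left ↔ right).

The green circle is in the left of the first image and the right of the second — shapes on opposite sides of the vertical midline have swapped in a mirror flip.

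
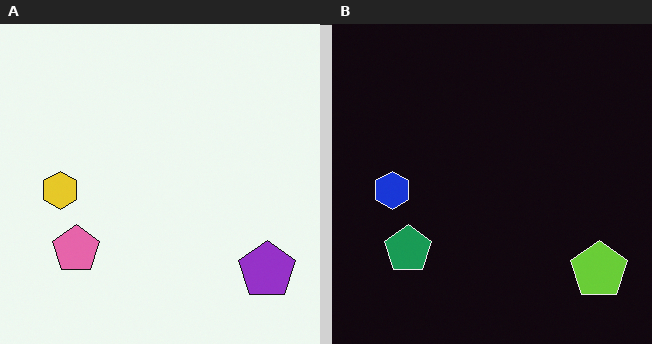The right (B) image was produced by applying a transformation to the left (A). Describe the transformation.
Color-inverted (negative).

The light background has become dark and every shape's color is its complement — a photographic negative.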